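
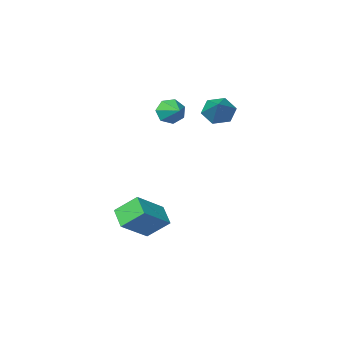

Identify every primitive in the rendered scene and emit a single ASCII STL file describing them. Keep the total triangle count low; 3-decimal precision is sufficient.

solid 
facet normal -0.794 -0.162 -0.587
outer loop
vertex 0.271 -1.881 -4.68
vertex -0.626 -1.14 -3.671
vertex 0.496 -0.778 -5.289
endloop
endfacet
facet normal 0.583 -0.481 -0.655
outer loop
vertex 2.146 -0.44 -4.069
vertex 0.271 -1.881 -4.68
vertex 0.496 -0.778 -5.289
endloop
endfacet
facet normal -0.793 -0.163 -0.587
outer loop
vertex 0.496 -0.778 -5.289
vertex -0.626 -1.14 -3.671
vertex -0.401 -0.037 -4.281
endloop
endfacet
facet normal 0.176 0.861 -0.477
outer loop
vertex -0.401 -0.037 -4.281
vertex 2.146 -0.44 -4.069
vertex 0.496 -0.778 -5.289
endloop
endfacet
facet normal -0.176 -0.861 0.476
outer loop
vertex 0.271 -1.881 -4.68
vertex 1.024 -0.802 -2.451
vertex -0.626 -1.14 -3.671
endloop
endfacet
facet normal 0.583 -0.481 -0.655
outer loop
vertex 1.921 -1.543 -3.459
vertex 0.271 -1.881 -4.68
vertex 2.146 -0.44 -4.069
endloop
endfacet
facet normal -0.176 -0.861 0.476
outer loop
vertex 1.921 -1.543 -3.459
vertex 1.024 -0.802 -2.451
vertex 0.271 -1.881 -4.68
endloop
endfacet
facet normal -0.583 0.481 0.655
outer loop
vertex -0.626 -1.14 -3.671
vertex 1.024 -0.802 -2.451
vertex -0.401 -0.037 -4.281
endloop
endfacet
facet normal 0.176 0.862 -0.476
outer loop
vertex 1.249 0.301 -3.06
vertex 2.146 -0.44 -4.069
vertex -0.401 -0.037 -4.281
endloop
endfacet
facet normal -0.583 0.481 0.655
outer loop
vertex -0.401 -0.037 -4.281
vertex 1.024 -0.802 -2.451
vertex 1.249 0.301 -3.06
endloop
endfacet
facet normal 0.794 0.162 0.586
outer loop
vertex 1.249 0.301 -3.06
vertex 1.921 -1.543 -3.459
vertex 2.146 -0.44 -4.069
endloop
endfacet
facet normal 0.793 0.162 0.587
outer loop
vertex 1.024 -0.802 -2.451
vertex 1.921 -1.543 -3.459
vertex 1.249 0.301 -3.06
endloop
endfacet
facet normal -0.444 -0.695 -0.565
outer loop
vertex -3.473 -2.311 1.851
vertex -4.278 -1.91 1.99
vertex -3.763 -1.663 1.282
endloop
endfacet
facet normal 0.945 0.184 -0.272
outer loop
vertex -3.473 -2.311 1.851
vertex -3.763 -1.663 1.282
vertex -3.462 -0.63 3.03
endloop
endfacet
facet normal -0.443 -0.696 -0.565
outer loop
vertex -3.763 -1.663 1.282
vertex -4.278 -1.91 1.99
vertex -4.568 -1.262 1.42
endloop
endfacet
facet normal 0.307 0.795 -0.523
outer loop
vertex -3.763 -1.663 1.282
vertex -4.568 -1.262 1.42
vertex -3.462 -0.63 3.03
endloop
endfacet
facet normal -0.444 -0.696 -0.565
outer loop
vertex -4.568 -1.262 1.42
vertex -4.278 -1.91 1.99
vertex -5.083 -1.509 2.129
endloop
endfacet
facet normal -0.464 0.885 -0.029
outer loop
vertex -4.568 -1.262 1.42
vertex -5.083 -1.509 2.129
vertex -3.462 -0.63 3.03
endloop
endfacet
facet normal -0.444 -0.695 -0.565
outer loop
vertex -5.083 -1.509 2.129
vertex -4.278 -1.91 1.99
vertex -4.793 -2.157 2.698
endloop
endfacet
facet normal -0.595 0.363 0.717
outer loop
vertex -5.083 -1.509 2.129
vertex -4.793 -2.157 2.698
vertex -3.462 -0.63 3.03
endloop
endfacet
facet normal -0.443 -0.696 -0.565
outer loop
vertex -4.793 -2.157 2.698
vertex -4.278 -1.91 1.99
vertex -3.988 -2.558 2.56
endloop
endfacet
facet normal 0.043 -0.248 0.968
outer loop
vertex -4.793 -2.157 2.698
vertex -3.988 -2.558 2.56
vertex -3.462 -0.63 3.03
endloop
endfacet
facet normal -0.444 -0.696 -0.565
outer loop
vertex -3.988 -2.558 2.56
vertex -4.278 -1.91 1.99
vertex -3.473 -2.311 1.851
endloop
endfacet
facet normal 0.814 -0.337 0.473
outer loop
vertex -3.988 -2.558 2.56
vertex -3.473 -2.311 1.851
vertex -3.462 -0.63 3.03
endloop
endfacet
facet normal -0.136 -0.921 -0.364
outer loop
vertex -1.597 -2.961 2.839
vertex -1.921 -2.647 2.166
vertex -1.145 -2.822 2.319
endloop
endfacet
facet normal 0.727 0.147 0.671
outer loop
vertex -1.597 -2.961 2.839
vertex -1.145 -2.822 2.319
vertex -1.739 -1.413 2.654
endloop
endfacet
facet normal -0.136 -0.922 -0.364
outer loop
vertex -1.145 -2.822 2.319
vertex -1.921 -2.647 2.166
vertex -1.277 -2.552 1.684
endloop
endfacet
facet normal 0.919 0.393 -0.024
outer loop
vertex -1.145 -2.822 2.319
vertex -1.277 -2.552 1.684
vertex -1.739 -1.413 2.654
endloop
endfacet
facet normal -0.137 -0.921 -0.364
outer loop
vertex -1.277 -2.552 1.684
vertex -1.921 -2.647 2.166
vertex -1.894 -2.353 1.412
endloop
endfacet
facet normal 0.469 0.675 -0.570
outer loop
vertex -1.277 -2.552 1.684
vertex -1.894 -2.353 1.412
vertex -1.739 -1.413 2.654
endloop
endfacet
facet normal -0.135 -0.921 -0.364
outer loop
vertex -1.894 -2.353 1.412
vertex -1.921 -2.647 2.166
vertex -2.531 -2.376 1.707
endloop
endfacet
facet normal -0.285 0.781 -0.555
outer loop
vertex -1.894 -2.353 1.412
vertex -2.531 -2.376 1.707
vertex -1.739 -1.413 2.654
endloop
endfacet
facet normal -0.136 -0.922 -0.364
outer loop
vertex -2.531 -2.376 1.707
vertex -1.921 -2.647 2.166
vertex -2.709 -2.603 2.348
endloop
endfacet
facet normal -0.776 0.631 0.008
outer loop
vertex -2.531 -2.376 1.707
vertex -2.709 -2.603 2.348
vertex -1.739 -1.413 2.654
endloop
endfacet
facet normal -0.136 -0.921 -0.365
outer loop
vertex -2.709 -2.603 2.348
vertex -1.921 -2.647 2.166
vertex -2.293 -2.864 2.852
endloop
endfacet
facet normal -0.633 0.337 0.697
outer loop
vertex -2.709 -2.603 2.348
vertex -2.293 -2.864 2.852
vertex -1.739 -1.413 2.654
endloop
endfacet
facet normal -0.135 -0.921 -0.365
outer loop
vertex -2.293 -2.864 2.852
vertex -1.921 -2.647 2.166
vertex -1.597 -2.961 2.839
endloop
endfacet
facet normal 0.036 0.122 0.992
outer loop
vertex -2.293 -2.864 2.852
vertex -1.597 -2.961 2.839
vertex -1.739 -1.413 2.654
endloop
endfacet

endsolid


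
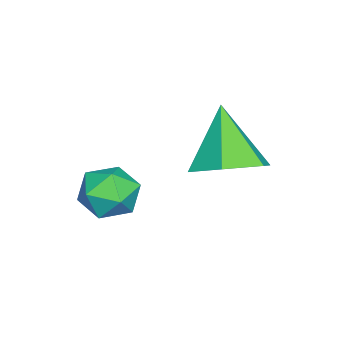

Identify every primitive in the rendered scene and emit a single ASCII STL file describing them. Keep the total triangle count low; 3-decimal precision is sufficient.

solid 
facet normal 0.518 0.275 -0.810
outer loop
vertex -2.286 1.938 -2.889
vertex -3.158 1.871 -3.47
vertex -2.907 2.777 -3.002
endloop
endfacet
facet normal 0.334 0.364 0.870
outer loop
vertex -2.286 1.938 -2.889
vertex -2.907 2.777 -3.002
vertex -4.142 1.349 -1.93
endloop
endfacet
facet normal 0.518 0.275 -0.810
outer loop
vertex -2.907 2.777 -3.002
vertex -3.158 1.871 -3.47
vertex -3.779 2.71 -3.583
endloop
endfacet
facet normal -0.407 0.747 0.525
outer loop
vertex -2.907 2.777 -3.002
vertex -3.779 2.71 -3.583
vertex -4.142 1.349 -1.93
endloop
endfacet
facet normal 0.518 0.274 -0.810
outer loop
vertex -3.779 2.71 -3.583
vertex -3.158 1.871 -3.47
vertex -4.03 1.803 -4.05
endloop
endfacet
facet normal -0.964 0.264 0.006
outer loop
vertex -3.779 2.71 -3.583
vertex -4.03 1.803 -4.05
vertex -4.142 1.349 -1.93
endloop
endfacet
facet normal 0.518 0.274 -0.810
outer loop
vertex -4.03 1.803 -4.05
vertex -3.158 1.871 -3.47
vertex -3.409 0.965 -3.937
endloop
endfacet
facet normal -0.781 -0.601 -0.170
outer loop
vertex -4.03 1.803 -4.05
vertex -3.409 0.965 -3.937
vertex -4.142 1.349 -1.93
endloop
endfacet
facet normal 0.518 0.274 -0.810
outer loop
vertex -3.409 0.965 -3.937
vertex -3.158 1.871 -3.47
vertex -2.536 1.032 -3.356
endloop
endfacet
facet normal -0.040 -0.984 0.174
outer loop
vertex -3.409 0.965 -3.937
vertex -2.536 1.032 -3.356
vertex -4.142 1.349 -1.93
endloop
endfacet
facet normal 0.519 0.274 -0.810
outer loop
vertex -2.536 1.032 -3.356
vertex -3.158 1.871 -3.47
vertex -2.286 1.938 -2.889
endloop
endfacet
facet normal 0.517 -0.501 0.694
outer loop
vertex -2.536 1.032 -3.356
vertex -2.286 1.938 -2.889
vertex -4.142 1.349 -1.93
endloop
endfacet
facet normal 0.250 0.968 -0.020
outer loop
vertex -1.06 0.162 -3.949
vertex -1.374 0.259 -3.186
vertex -0.575 0.051 -3.284
endloop
endfacet
facet normal 0.701 0.580 -0.414
outer loop
vertex -1.06 0.162 -3.949
vertex -0.575 0.051 -3.284
vertex -0.523 -0.471 -3.927
endloop
endfacet
facet normal 0.322 0.242 -0.915
outer loop
vertex -1.06 0.162 -3.949
vertex -0.523 -0.471 -3.927
vertex -1.289 -0.586 -4.227
endloop
endfacet
facet normal -0.363 0.420 -0.832
outer loop
vertex -1.06 0.162 -3.949
vertex -1.289 -0.586 -4.227
vertex -1.815 -0.134 -3.769
endloop
endfacet
facet normal -0.407 0.870 -0.278
outer loop
vertex -1.06 0.162 -3.949
vertex -1.815 -0.134 -3.769
vertex -1.374 0.259 -3.186
endloop
endfacet
facet normal 0.996 0.087 0.010
outer loop
vertex -0.523 -0.471 -3.927
vertex -0.575 0.051 -3.284
vertex -0.505 -0.766 -3.151
endloop
endfacet
facet normal 0.265 0.715 0.647
outer loop
vertex -0.575 0.051 -3.284
vertex -1.374 0.259 -3.186
vertex -1.031 -0.314 -2.693
endloop
endfacet
facet normal -0.799 0.556 0.230
outer loop
vertex -1.374 0.259 -3.186
vertex -1.815 -0.134 -3.769
vertex -1.797 -0.429 -2.993
endloop
endfacet
facet normal -0.726 -0.171 -0.666
outer loop
vertex -1.815 -0.134 -3.769
vertex -1.289 -0.586 -4.227
vertex -1.745 -0.951 -3.636
endloop
endfacet
facet normal 0.383 -0.460 -0.801
outer loop
vertex -1.289 -0.586 -4.227
vertex -0.523 -0.471 -3.927
vertex -0.946 -1.159 -3.734
endloop
endfacet
facet normal 0.363 -0.420 0.832
outer loop
vertex -1.26 -1.062 -2.971
vertex -0.505 -0.766 -3.151
vertex -1.031 -0.314 -2.693
endloop
endfacet
facet normal -0.322 -0.242 0.915
outer loop
vertex -1.26 -1.062 -2.971
vertex -1.031 -0.314 -2.693
vertex -1.797 -0.429 -2.993
endloop
endfacet
facet normal -0.701 -0.580 0.414
outer loop
vertex -1.26 -1.062 -2.971
vertex -1.797 -0.429 -2.993
vertex -1.745 -0.951 -3.636
endloop
endfacet
facet normal -0.250 -0.968 0.020
outer loop
vertex -1.26 -1.062 -2.971
vertex -1.745 -0.951 -3.636
vertex -0.946 -1.159 -3.734
endloop
endfacet
facet normal 0.407 -0.870 0.278
outer loop
vertex -1.26 -1.062 -2.971
vertex -0.946 -1.159 -3.734
vertex -0.505 -0.766 -3.151
endloop
endfacet
facet normal 0.726 0.171 0.666
outer loop
vertex -1.031 -0.314 -2.693
vertex -0.505 -0.766 -3.151
vertex -0.575 0.051 -3.284
endloop
endfacet
facet normal -0.383 0.460 0.801
outer loop
vertex -1.797 -0.429 -2.993
vertex -1.031 -0.314 -2.693
vertex -1.374 0.259 -3.186
endloop
endfacet
facet normal -0.996 -0.087 -0.010
outer loop
vertex -1.745 -0.951 -3.636
vertex -1.797 -0.429 -2.993
vertex -1.815 -0.134 -3.769
endloop
endfacet
facet normal -0.265 -0.715 -0.647
outer loop
vertex -0.946 -1.159 -3.734
vertex -1.745 -0.951 -3.636
vertex -1.289 -0.586 -4.227
endloop
endfacet
facet normal 0.799 -0.556 -0.230
outer loop
vertex -0.505 -0.766 -3.151
vertex -0.946 -1.159 -3.734
vertex -0.523 -0.471 -3.927
endloop
endfacet

endsolid


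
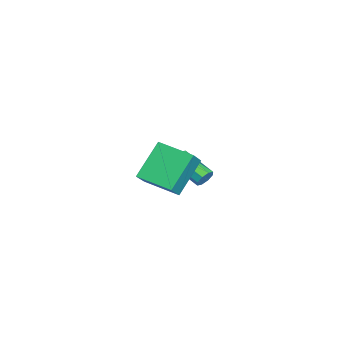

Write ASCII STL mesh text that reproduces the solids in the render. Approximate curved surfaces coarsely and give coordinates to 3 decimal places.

solid 
facet normal -0.681 0.239 -0.692
outer loop
vertex 0.903 -3.954 1.771
vertex 1.73 -2.452 1.476
vertex 2.038 -4.861 0.339
endloop
endfacet
facet normal -0.476 -0.863 0.169
outer loop
vertex 2.91 -5.168 1.224
vertex 0.903 -3.954 1.771
vertex 2.038 -4.861 0.339
endloop
endfacet
facet normal -0.681 0.239 -0.692
outer loop
vertex 2.038 -4.861 0.339
vertex 1.73 -2.452 1.476
vertex 2.865 -3.359 0.044
endloop
endfacet
facet normal 0.556 -0.444 -0.702
outer loop
vertex 2.865 -3.359 0.044
vertex 2.91 -5.168 1.224
vertex 2.038 -4.861 0.339
endloop
endfacet
facet normal -0.556 0.444 0.702
outer loop
vertex 0.903 -3.954 1.771
vertex 2.602 -2.759 2.361
vertex 1.73 -2.452 1.476
endloop
endfacet
facet normal -0.476 -0.863 0.169
outer loop
vertex 1.775 -4.261 2.656
vertex 0.903 -3.954 1.771
vertex 2.91 -5.168 1.224
endloop
endfacet
facet normal -0.556 0.444 0.702
outer loop
vertex 1.775 -4.261 2.656
vertex 2.602 -2.759 2.361
vertex 0.903 -3.954 1.771
endloop
endfacet
facet normal 0.476 0.863 -0.169
outer loop
vertex 1.73 -2.452 1.476
vertex 2.602 -2.759 2.361
vertex 2.865 -3.359 0.044
endloop
endfacet
facet normal 0.556 -0.444 -0.702
outer loop
vertex 3.737 -3.666 0.929
vertex 2.91 -5.168 1.224
vertex 2.865 -3.359 0.044
endloop
endfacet
facet normal 0.476 0.863 -0.169
outer loop
vertex 2.865 -3.359 0.044
vertex 2.602 -2.759 2.361
vertex 3.737 -3.666 0.929
endloop
endfacet
facet normal 0.681 -0.239 0.692
outer loop
vertex 3.737 -3.666 0.929
vertex 1.775 -4.261 2.656
vertex 2.91 -5.168 1.224
endloop
endfacet
facet normal 0.681 -0.239 0.692
outer loop
vertex 2.602 -2.759 2.361
vertex 1.775 -4.261 2.656
vertex 3.737 -3.666 0.929
endloop
endfacet
facet normal 0.607 0.694 -0.388
outer loop
vertex -1.713 -2.392 -1.839
vertex -2.081 -2.262 -2.182
vertex -1.953 -2.106 -1.703
endloop
endfacet
facet normal 0.517 0.027 0.855
outer loop
vertex -1.713 -2.392 -1.839
vertex -1.953 -2.106 -1.703
vertex -2.81 -3.648 -1.135
endloop
endfacet
facet normal 0.517 0.027 0.855
outer loop
vertex -2.81 -3.648 -1.135
vertex -1.953 -2.106 -1.703
vertex -3.05 -3.361 -0.999
endloop
endfacet
facet normal -0.607 -0.692 0.390
outer loop
vertex -2.81 -3.648 -1.135
vertex -3.05 -3.361 -0.999
vertex -3.179 -3.518 -1.478
endloop
endfacet
facet normal 0.606 0.695 -0.388
outer loop
vertex -1.953 -2.106 -1.703
vertex -2.081 -2.262 -2.182
vertex -2.269 -1.911 -1.847
endloop
endfacet
facet normal -0.060 0.528 0.847
outer loop
vertex -1.953 -2.106 -1.703
vertex -2.269 -1.911 -1.847
vertex -3.05 -3.361 -0.999
endloop
endfacet
facet normal -0.060 0.528 0.847
outer loop
vertex -3.05 -3.361 -0.999
vertex -2.269 -1.911 -1.847
vertex -3.366 -3.166 -1.143
endloop
endfacet
facet normal -0.606 -0.693 0.390
outer loop
vertex -3.05 -3.361 -0.999
vertex -3.366 -3.166 -1.143
vertex -3.179 -3.518 -1.478
endloop
endfacet
facet normal 0.607 0.694 -0.387
outer loop
vertex -2.269 -1.911 -1.847
vertex -2.081 -2.262 -2.182
vertex -2.474 -1.922 -2.188
endloop
endfacet
facet normal -0.605 0.720 0.340
outer loop
vertex -2.269 -1.911 -1.847
vertex -2.474 -1.922 -2.188
vertex -3.366 -3.166 -1.143
endloop
endfacet
facet normal -0.604 0.720 0.342
outer loop
vertex -3.366 -3.166 -1.143
vertex -2.474 -1.922 -2.188
vertex -3.572 -3.177 -1.484
endloop
endfacet
facet normal -0.607 -0.693 0.389
outer loop
vertex -3.366 -3.166 -1.143
vertex -3.572 -3.177 -1.484
vertex -3.179 -3.518 -1.478
endloop
endfacet
facet normal 0.606 0.694 -0.389
outer loop
vertex -2.474 -1.922 -2.188
vertex -2.081 -2.262 -2.182
vertex -2.45 -2.132 -2.525
endloop
endfacet
facet normal -0.793 0.490 -0.362
outer loop
vertex -2.474 -1.922 -2.188
vertex -2.45 -2.132 -2.525
vertex -3.572 -3.177 -1.484
endloop
endfacet
facet normal -0.793 0.488 -0.365
outer loop
vertex -3.572 -3.177 -1.484
vertex -2.45 -2.132 -2.525
vertex -3.547 -3.388 -1.821
endloop
endfacet
facet normal -0.607 -0.693 0.389
outer loop
vertex -3.572 -3.177 -1.484
vertex -3.547 -3.388 -1.821
vertex -3.179 -3.518 -1.478
endloop
endfacet
facet normal 0.607 0.692 -0.390
outer loop
vertex -2.45 -2.132 -2.525
vertex -2.081 -2.262 -2.182
vertex -2.21 -2.419 -2.661
endloop
endfacet
facet normal -0.517 -0.027 -0.855
outer loop
vertex -2.45 -2.132 -2.525
vertex -2.21 -2.419 -2.661
vertex -3.547 -3.388 -1.821
endloop
endfacet
facet normal -0.517 -0.027 -0.855
outer loop
vertex -3.547 -3.388 -1.821
vertex -2.21 -2.419 -2.661
vertex -3.307 -3.674 -1.957
endloop
endfacet
facet normal -0.607 -0.694 0.388
outer loop
vertex -3.547 -3.388 -1.821
vertex -3.307 -3.674 -1.957
vertex -3.179 -3.518 -1.478
endloop
endfacet
facet normal 0.606 0.693 -0.390
outer loop
vertex -2.21 -2.419 -2.661
vertex -2.081 -2.262 -2.182
vertex -1.894 -2.614 -2.517
endloop
endfacet
facet normal 0.060 -0.528 -0.847
outer loop
vertex -2.21 -2.419 -2.661
vertex -1.894 -2.614 -2.517
vertex -3.307 -3.674 -1.957
endloop
endfacet
facet normal 0.060 -0.528 -0.847
outer loop
vertex -3.307 -3.674 -1.957
vertex -1.894 -2.614 -2.517
vertex -2.991 -3.869 -1.813
endloop
endfacet
facet normal -0.606 -0.695 0.388
outer loop
vertex -3.307 -3.674 -1.957
vertex -2.991 -3.869 -1.813
vertex -3.179 -3.518 -1.478
endloop
endfacet
facet normal 0.607 0.693 -0.389
outer loop
vertex -1.894 -2.614 -2.517
vertex -2.081 -2.262 -2.182
vertex -1.688 -2.603 -2.176
endloop
endfacet
facet normal 0.604 -0.720 -0.342
outer loop
vertex -1.894 -2.614 -2.517
vertex -1.688 -2.603 -2.176
vertex -2.991 -3.869 -1.813
endloop
endfacet
facet normal 0.605 -0.720 -0.340
outer loop
vertex -2.991 -3.869 -1.813
vertex -1.688 -2.603 -2.176
vertex -2.786 -3.858 -1.472
endloop
endfacet
facet normal -0.607 -0.694 0.387
outer loop
vertex -2.991 -3.869 -1.813
vertex -2.786 -3.858 -1.472
vertex -3.179 -3.518 -1.478
endloop
endfacet
facet normal 0.607 0.693 -0.389
outer loop
vertex -1.688 -2.603 -2.176
vertex -2.081 -2.262 -2.182
vertex -1.713 -2.392 -1.839
endloop
endfacet
facet normal 0.793 -0.489 0.365
outer loop
vertex -1.688 -2.603 -2.176
vertex -1.713 -2.392 -1.839
vertex -2.786 -3.858 -1.472
endloop
endfacet
facet normal 0.793 -0.490 0.362
outer loop
vertex -2.786 -3.858 -1.472
vertex -1.713 -2.392 -1.839
vertex -2.81 -3.648 -1.135
endloop
endfacet
facet normal -0.606 -0.694 0.389
outer loop
vertex -2.786 -3.858 -1.472
vertex -2.81 -3.648 -1.135
vertex -3.179 -3.518 -1.478
endloop
endfacet

endsolid


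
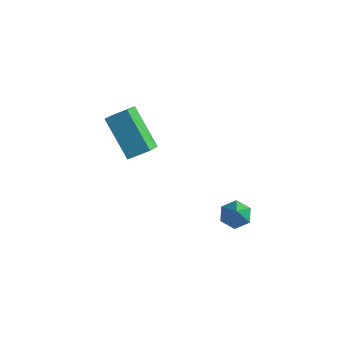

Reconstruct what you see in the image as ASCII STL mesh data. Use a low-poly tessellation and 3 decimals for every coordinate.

solid 
facet normal -0.403 0.480 -0.779
outer loop
vertex 2.275 -1.705 -1.034
vertex 2.027 -1.355 -0.69
vertex 2.53 -1.243 -0.881
endloop
endfacet
facet normal 0.879 -0.399 -0.261
outer loop
vertex 2.275 -1.705 -1.034
vertex 2.53 -1.243 -0.881
vertex 2.553 -1.985 0.33
endloop
endfacet
facet normal -0.403 0.480 -0.779
outer loop
vertex 2.53 -1.243 -0.881
vertex 2.027 -1.355 -0.69
vertex 2.282 -0.893 -0.537
endloop
endfacet
facet normal 0.886 0.402 0.230
outer loop
vertex 2.53 -1.243 -0.881
vertex 2.282 -0.893 -0.537
vertex 2.553 -1.985 0.33
endloop
endfacet
facet normal -0.402 0.480 -0.780
outer loop
vertex 2.282 -0.893 -0.537
vertex 2.027 -1.355 -0.69
vertex 1.778 -1.005 -0.346
endloop
endfacet
facet normal 0.145 0.637 0.757
outer loop
vertex 2.282 -0.893 -0.537
vertex 1.778 -1.005 -0.346
vertex 2.553 -1.985 0.33
endloop
endfacet
facet normal -0.401 0.481 -0.780
outer loop
vertex 1.778 -1.005 -0.346
vertex 2.027 -1.355 -0.69
vertex 1.523 -1.467 -0.5
endloop
endfacet
facet normal -0.605 0.069 0.794
outer loop
vertex 1.778 -1.005 -0.346
vertex 1.523 -1.467 -0.5
vertex 2.553 -1.985 0.33
endloop
endfacet
facet normal -0.401 0.482 -0.779
outer loop
vertex 1.523 -1.467 -0.5
vertex 2.027 -1.355 -0.69
vertex 1.771 -1.817 -0.844
endloop
endfacet
facet normal -0.612 -0.731 0.303
outer loop
vertex 1.523 -1.467 -0.5
vertex 1.771 -1.817 -0.844
vertex 2.553 -1.985 0.33
endloop
endfacet
facet normal -0.401 0.482 -0.779
outer loop
vertex 1.771 -1.817 -0.844
vertex 2.027 -1.355 -0.69
vertex 2.275 -1.705 -1.034
endloop
endfacet
facet normal 0.130 -0.966 -0.225
outer loop
vertex 1.771 -1.817 -0.844
vertex 2.275 -1.705 -1.034
vertex 2.553 -1.985 0.33
endloop
endfacet
facet normal -0.703 0.164 0.693
outer loop
vertex -0.958 -3.226 4.359
vertex -1.219 -2.56 3.937
vertex -1.488 -3.703 3.934
endloop
endfacet
facet normal 0.314 -0.802 0.508
outer loop
vertex -0.301 -3.98 2.763
vertex -0.958 -3.226 4.359
vertex -1.488 -3.703 3.934
endloop
endfacet
facet normal -0.703 0.164 0.693
outer loop
vertex -1.488 -3.703 3.934
vertex -1.219 -2.56 3.937
vertex -1.749 -3.037 3.512
endloop
endfacet
facet normal -0.639 -0.575 -0.512
outer loop
vertex -1.749 -3.037 3.512
vertex -0.301 -3.98 2.763
vertex -1.488 -3.703 3.934
endloop
endfacet
facet normal 0.639 0.575 0.512
outer loop
vertex -0.958 -3.226 4.359
vertex -0.032 -2.837 2.766
vertex -1.219 -2.56 3.937
endloop
endfacet
facet normal 0.314 -0.802 0.508
outer loop
vertex 0.229 -3.503 3.188
vertex -0.958 -3.226 4.359
vertex -0.301 -3.98 2.763
endloop
endfacet
facet normal 0.639 0.575 0.512
outer loop
vertex 0.229 -3.503 3.188
vertex -0.032 -2.837 2.766
vertex -0.958 -3.226 4.359
endloop
endfacet
facet normal -0.314 0.802 -0.508
outer loop
vertex -1.219 -2.56 3.937
vertex -0.032 -2.837 2.766
vertex -1.749 -3.037 3.512
endloop
endfacet
facet normal -0.639 -0.575 -0.512
outer loop
vertex -0.562 -3.314 2.341
vertex -0.301 -3.98 2.763
vertex -1.749 -3.037 3.512
endloop
endfacet
facet normal -0.314 0.802 -0.508
outer loop
vertex -1.749 -3.037 3.512
vertex -0.032 -2.837 2.766
vertex -0.562 -3.314 2.341
endloop
endfacet
facet normal 0.703 -0.164 -0.693
outer loop
vertex -0.562 -3.314 2.341
vertex 0.229 -3.503 3.188
vertex -0.301 -3.98 2.763
endloop
endfacet
facet normal 0.703 -0.164 -0.693
outer loop
vertex -0.032 -2.837 2.766
vertex 0.229 -3.503 3.188
vertex -0.562 -3.314 2.341
endloop
endfacet

endsolid


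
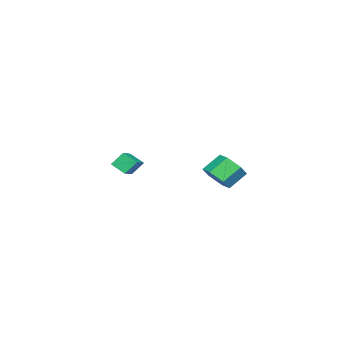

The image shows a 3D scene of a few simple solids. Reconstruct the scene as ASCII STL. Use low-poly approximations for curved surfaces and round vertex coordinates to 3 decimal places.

solid 
facet normal 0.608 -0.465 -0.643
outer loop
vertex 3.152 3.069 -1.83
vertex 2.553 2.417 -1.925
vertex 2.528 3.127 -2.462
endloop
endfacet
facet normal 0.372 0.883 -0.286
outer loop
vertex 3.152 3.069 -1.83
vertex 2.528 3.127 -2.462
vertex 2.385 3.655 -1.02
endloop
endfacet
facet normal 0.371 0.883 -0.287
outer loop
vertex 2.385 3.655 -1.02
vertex 2.528 3.127 -2.462
vertex 1.761 3.712 -1.651
endloop
endfacet
facet normal -0.608 0.464 0.644
outer loop
vertex 2.385 3.655 -1.02
vertex 1.761 3.712 -1.651
vertex 1.787 3.003 -1.115
endloop
endfacet
facet normal 0.608 -0.465 -0.643
outer loop
vertex 2.528 3.127 -2.462
vertex 2.553 2.417 -1.925
vertex 1.929 2.475 -2.557
endloop
endfacet
facet normal -0.422 0.498 -0.758
outer loop
vertex 2.528 3.127 -2.462
vertex 1.929 2.475 -2.557
vertex 1.761 3.712 -1.651
endloop
endfacet
facet normal -0.422 0.498 -0.758
outer loop
vertex 1.761 3.712 -1.651
vertex 1.929 2.475 -2.557
vertex 1.163 3.06 -1.746
endloop
endfacet
facet normal -0.608 0.464 0.644
outer loop
vertex 1.761 3.712 -1.651
vertex 1.163 3.06 -1.746
vertex 1.787 3.003 -1.115
endloop
endfacet
facet normal 0.609 -0.464 -0.643
outer loop
vertex 1.929 2.475 -2.557
vertex 2.553 2.417 -1.925
vertex 1.955 1.765 -2.02
endloop
endfacet
facet normal -0.793 -0.385 -0.471
outer loop
vertex 1.929 2.475 -2.557
vertex 1.955 1.765 -2.02
vertex 1.163 3.06 -1.746
endloop
endfacet
facet normal -0.793 -0.385 -0.472
outer loop
vertex 1.163 3.06 -1.746
vertex 1.955 1.765 -2.02
vertex 1.188 2.351 -1.21
endloop
endfacet
facet normal -0.608 0.465 0.643
outer loop
vertex 1.163 3.06 -1.746
vertex 1.188 2.351 -1.21
vertex 1.787 3.003 -1.115
endloop
endfacet
facet normal 0.608 -0.464 -0.644
outer loop
vertex 1.955 1.765 -2.02
vertex 2.553 2.417 -1.925
vertex 2.579 1.708 -1.389
endloop
endfacet
facet normal -0.371 -0.883 0.287
outer loop
vertex 1.955 1.765 -2.02
vertex 2.579 1.708 -1.389
vertex 1.188 2.351 -1.21
endloop
endfacet
facet normal -0.372 -0.883 0.286
outer loop
vertex 1.188 2.351 -1.21
vertex 2.579 1.708 -1.389
vertex 1.812 2.293 -0.578
endloop
endfacet
facet normal -0.608 0.465 0.643
outer loop
vertex 1.188 2.351 -1.21
vertex 1.812 2.293 -0.578
vertex 1.787 3.003 -1.115
endloop
endfacet
facet normal 0.608 -0.464 -0.644
outer loop
vertex 2.579 1.708 -1.389
vertex 2.553 2.417 -1.925
vertex 3.177 2.36 -1.294
endloop
endfacet
facet normal 0.422 -0.497 0.758
outer loop
vertex 2.579 1.708 -1.389
vertex 3.177 2.36 -1.294
vertex 1.812 2.293 -0.578
endloop
endfacet
facet normal 0.422 -0.498 0.758
outer loop
vertex 1.812 2.293 -0.578
vertex 3.177 2.36 -1.294
vertex 2.411 2.945 -0.483
endloop
endfacet
facet normal -0.608 0.465 0.643
outer loop
vertex 1.812 2.293 -0.578
vertex 2.411 2.945 -0.483
vertex 1.787 3.003 -1.115
endloop
endfacet
facet normal 0.608 -0.465 -0.643
outer loop
vertex 3.177 2.36 -1.294
vertex 2.553 2.417 -1.925
vertex 3.152 3.069 -1.83
endloop
endfacet
facet normal 0.793 0.385 0.472
outer loop
vertex 3.177 2.36 -1.294
vertex 3.152 3.069 -1.83
vertex 2.411 2.945 -0.483
endloop
endfacet
facet normal 0.793 0.386 0.472
outer loop
vertex 2.411 2.945 -0.483
vertex 3.152 3.069 -1.83
vertex 2.385 3.655 -1.02
endloop
endfacet
facet normal -0.609 0.464 0.643
outer loop
vertex 2.411 2.945 -0.483
vertex 2.385 3.655 -1.02
vertex 1.787 3.003 -1.115
endloop
endfacet
facet normal -0.908 -0.221 -0.356
outer loop
vertex -1.001 -4.732 -3.221
vertex -1.416 -4.227 -2.478
vertex -0.986 -3.934 -3.755
endloop
endfacet
facet normal 0.419 -0.510 -0.751
outer loop
vertex 0.576 -3.553 -3.142
vertex -1.001 -4.732 -3.221
vertex -0.986 -3.934 -3.755
endloop
endfacet
facet normal -0.908 -0.221 -0.356
outer loop
vertex -0.986 -3.934 -3.755
vertex -1.416 -4.227 -2.478
vertex -1.401 -3.429 -3.011
endloop
endfacet
facet normal 0.015 0.831 -0.556
outer loop
vertex -1.401 -3.429 -3.011
vertex 0.576 -3.553 -3.142
vertex -0.986 -3.934 -3.755
endloop
endfacet
facet normal -0.016 -0.831 0.556
outer loop
vertex -1.001 -4.732 -3.221
vertex 0.146 -3.846 -1.865
vertex -1.416 -4.227 -2.478
endloop
endfacet
facet normal 0.419 -0.510 -0.751
outer loop
vertex 0.561 -4.351 -2.609
vertex -1.001 -4.732 -3.221
vertex 0.576 -3.553 -3.142
endloop
endfacet
facet normal -0.015 -0.831 0.556
outer loop
vertex 0.561 -4.351 -2.609
vertex 0.146 -3.846 -1.865
vertex -1.001 -4.732 -3.221
endloop
endfacet
facet normal -0.419 0.510 0.751
outer loop
vertex -1.416 -4.227 -2.478
vertex 0.146 -3.846 -1.865
vertex -1.401 -3.429 -3.011
endloop
endfacet
facet normal 0.015 0.831 -0.556
outer loop
vertex 0.161 -3.048 -2.399
vertex 0.576 -3.553 -3.142
vertex -1.401 -3.429 -3.011
endloop
endfacet
facet normal -0.419 0.510 0.751
outer loop
vertex -1.401 -3.429 -3.011
vertex 0.146 -3.846 -1.865
vertex 0.161 -3.048 -2.399
endloop
endfacet
facet normal 0.908 0.221 0.357
outer loop
vertex 0.161 -3.048 -2.399
vertex 0.561 -4.351 -2.609
vertex 0.576 -3.553 -3.142
endloop
endfacet
facet normal 0.908 0.221 0.356
outer loop
vertex 0.146 -3.846 -1.865
vertex 0.561 -4.351 -2.609
vertex 0.161 -3.048 -2.399
endloop
endfacet

endsolid


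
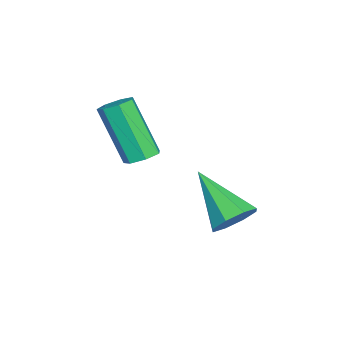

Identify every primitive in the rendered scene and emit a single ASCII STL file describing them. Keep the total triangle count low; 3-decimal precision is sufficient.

solid 
facet normal 0.245 0.428 -0.870
outer loop
vertex -2.593 -2.336 -2.406
vertex -3.121 -2.099 -2.438
vertex -2.641 -1.882 -2.196
endloop
endfacet
facet normal 0.965 -0.019 0.263
outer loop
vertex -2.593 -2.336 -2.406
vertex -2.641 -1.882 -2.196
vertex -3.111 -3.239 -0.57
endloop
endfacet
facet normal 0.965 -0.021 0.261
outer loop
vertex -3.111 -3.239 -0.57
vertex -2.641 -1.882 -2.196
vertex -3.158 -2.784 -0.36
endloop
endfacet
facet normal -0.245 -0.427 0.870
outer loop
vertex -3.111 -3.239 -0.57
vertex -3.158 -2.784 -0.36
vertex -3.639 -3.001 -0.602
endloop
endfacet
facet normal 0.245 0.428 -0.870
outer loop
vertex -2.641 -1.882 -2.196
vertex -3.121 -2.099 -2.438
vertex -3.051 -1.59 -2.168
endloop
endfacet
facet normal 0.528 0.694 0.490
outer loop
vertex -2.641 -1.882 -2.196
vertex -3.051 -1.59 -2.168
vertex -3.158 -2.784 -0.36
endloop
endfacet
facet normal 0.527 0.695 0.490
outer loop
vertex -3.158 -2.784 -0.36
vertex -3.051 -1.59 -2.168
vertex -3.568 -2.493 -0.332
endloop
endfacet
facet normal -0.245 -0.428 0.870
outer loop
vertex -3.158 -2.784 -0.36
vertex -3.568 -2.493 -0.332
vertex -3.639 -3.001 -0.602
endloop
endfacet
facet normal 0.244 0.428 -0.870
outer loop
vertex -3.051 -1.59 -2.168
vertex -3.121 -2.099 -2.438
vertex -3.513 -1.682 -2.343
endloop
endfacet
facet normal -0.308 0.885 0.349
outer loop
vertex -3.051 -1.59 -2.168
vertex -3.513 -1.682 -2.343
vertex -3.568 -2.493 -0.332
endloop
endfacet
facet normal -0.308 0.885 0.349
outer loop
vertex -3.568 -2.493 -0.332
vertex -3.513 -1.682 -2.343
vertex -4.031 -2.585 -0.508
endloop
endfacet
facet normal -0.246 -0.428 0.870
outer loop
vertex -3.568 -2.493 -0.332
vertex -4.031 -2.585 -0.508
vertex -3.639 -3.001 -0.602
endloop
endfacet
facet normal 0.245 0.429 -0.870
outer loop
vertex -3.513 -1.682 -2.343
vertex -3.121 -2.099 -2.438
vertex -3.681 -2.087 -2.59
endloop
endfacet
facet normal -0.910 0.411 -0.055
outer loop
vertex -3.513 -1.682 -2.343
vertex -3.681 -2.087 -2.59
vertex -4.031 -2.585 -0.508
endloop
endfacet
facet normal -0.911 0.409 -0.055
outer loop
vertex -4.031 -2.585 -0.508
vertex -3.681 -2.087 -2.59
vertex -4.198 -2.99 -0.754
endloop
endfacet
facet normal -0.245 -0.428 0.870
outer loop
vertex -4.031 -2.585 -0.508
vertex -4.198 -2.99 -0.754
vertex -3.639 -3.001 -0.602
endloop
endfacet
facet normal 0.245 0.428 -0.870
outer loop
vertex -3.681 -2.087 -2.59
vertex -3.121 -2.099 -2.438
vertex -3.427 -2.501 -2.722
endloop
endfacet
facet normal -0.828 -0.375 -0.417
outer loop
vertex -3.681 -2.087 -2.59
vertex -3.427 -2.501 -2.722
vertex -4.198 -2.99 -0.754
endloop
endfacet
facet normal -0.828 -0.375 -0.417
outer loop
vertex -4.198 -2.99 -0.754
vertex -3.427 -2.501 -2.722
vertex -3.944 -3.404 -0.886
endloop
endfacet
facet normal -0.245 -0.428 0.870
outer loop
vertex -4.198 -2.99 -0.754
vertex -3.944 -3.404 -0.886
vertex -3.639 -3.001 -0.602
endloop
endfacet
facet normal 0.245 0.428 -0.870
outer loop
vertex -3.427 -2.501 -2.722
vertex -3.121 -2.099 -2.438
vertex -2.943 -2.612 -2.64
endloop
endfacet
facet normal -0.122 -0.877 -0.466
outer loop
vertex -3.427 -2.501 -2.722
vertex -2.943 -2.612 -2.64
vertex -3.944 -3.404 -0.886
endloop
endfacet
facet normal -0.123 -0.876 -0.466
outer loop
vertex -3.944 -3.404 -0.886
vertex -2.943 -2.612 -2.64
vertex -3.46 -3.515 -0.805
endloop
endfacet
facet normal -0.244 -0.429 0.870
outer loop
vertex -3.944 -3.404 -0.886
vertex -3.46 -3.515 -0.805
vertex -3.639 -3.001 -0.602
endloop
endfacet
facet normal 0.245 0.428 -0.870
outer loop
vertex -2.943 -2.612 -2.64
vertex -3.121 -2.099 -2.438
vertex -2.593 -2.336 -2.406
endloop
endfacet
facet normal 0.676 -0.719 -0.163
outer loop
vertex -2.943 -2.612 -2.64
vertex -2.593 -2.336 -2.406
vertex -3.46 -3.515 -0.805
endloop
endfacet
facet normal 0.677 -0.718 -0.162
outer loop
vertex -3.46 -3.515 -0.805
vertex -2.593 -2.336 -2.406
vertex -3.111 -3.239 -0.57
endloop
endfacet
facet normal -0.246 -0.429 0.869
outer loop
vertex -3.46 -3.515 -0.805
vertex -3.111 -3.239 -0.57
vertex -3.639 -3.001 -0.602
endloop
endfacet
facet normal 0.499 0.624 -0.601
outer loop
vertex -2.347 1.02 -3.84
vertex -2.696 0.693 -4.469
vertex -2.865 1.294 -3.986
endloop
endfacet
facet normal -0.052 0.391 0.919
outer loop
vertex -2.347 1.02 -3.84
vertex -2.865 1.294 -3.986
vertex -3.724 -0.593 -3.231
endloop
endfacet
facet normal 0.499 0.624 -0.602
outer loop
vertex -2.865 1.294 -3.986
vertex -2.696 0.693 -4.469
vertex -3.285 1.216 -4.415
endloop
endfacet
facet normal -0.656 0.518 0.548
outer loop
vertex -2.865 1.294 -3.986
vertex -3.285 1.216 -4.415
vertex -3.724 -0.593 -3.231
endloop
endfacet
facet normal 0.499 0.624 -0.601
outer loop
vertex -3.285 1.216 -4.415
vertex -2.696 0.693 -4.469
vertex -3.359 0.832 -4.875
endloop
endfacet
facet normal -0.975 0.219 -0.026
outer loop
vertex -3.285 1.216 -4.415
vertex -3.359 0.832 -4.875
vertex -3.724 -0.593 -3.231
endloop
endfacet
facet normal 0.499 0.625 -0.601
outer loop
vertex -3.359 0.832 -4.875
vertex -2.696 0.693 -4.469
vertex -3.044 0.366 -5.098
endloop
endfacet
facet normal -0.820 -0.330 -0.468
outer loop
vertex -3.359 0.832 -4.875
vertex -3.044 0.366 -5.098
vertex -3.724 -0.593 -3.231
endloop
endfacet
facet normal 0.500 0.623 -0.601
outer loop
vertex -3.044 0.366 -5.098
vertex -2.696 0.693 -4.469
vertex -2.526 0.091 -4.952
endloop
endfacet
facet normal -0.283 -0.807 -0.518
outer loop
vertex -3.044 0.366 -5.098
vertex -2.526 0.091 -4.952
vertex -3.724 -0.593 -3.231
endloop
endfacet
facet normal 0.499 0.624 -0.602
outer loop
vertex -2.526 0.091 -4.952
vertex -2.696 0.693 -4.469
vertex -2.107 0.169 -4.524
endloop
endfacet
facet normal 0.324 -0.935 -0.146
outer loop
vertex -2.526 0.091 -4.952
vertex -2.107 0.169 -4.524
vertex -3.724 -0.593 -3.231
endloop
endfacet
facet normal 0.500 0.625 -0.600
outer loop
vertex -2.107 0.169 -4.524
vertex -2.696 0.693 -4.469
vertex -2.033 0.553 -4.063
endloop
endfacet
facet normal 0.642 -0.637 0.427
outer loop
vertex -2.107 0.169 -4.524
vertex -2.033 0.553 -4.063
vertex -3.724 -0.593 -3.231
endloop
endfacet
facet normal 0.500 0.623 -0.601
outer loop
vertex -2.033 0.553 -4.063
vertex -2.696 0.693 -4.469
vertex -2.347 1.02 -3.84
endloop
endfacet
facet normal 0.487 -0.088 0.869
outer loop
vertex -2.033 0.553 -4.063
vertex -2.347 1.02 -3.84
vertex -3.724 -0.593 -3.231
endloop
endfacet

endsolid


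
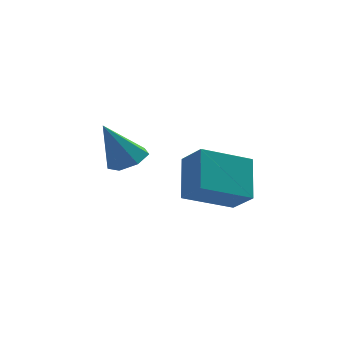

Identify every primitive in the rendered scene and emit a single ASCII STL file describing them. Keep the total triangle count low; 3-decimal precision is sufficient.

solid 
facet normal 0.439 0.166 -0.883
outer loop
vertex -1.613 2.672 2.48
vertex -2.376 2.878 2.139
vertex -1.803 3.393 2.521
endloop
endfacet
facet normal 0.646 0.128 0.752
outer loop
vertex -1.613 2.672 2.48
vertex -1.803 3.393 2.521
vertex -3.264 2.542 3.921
endloop
endfacet
facet normal 0.439 0.166 -0.883
outer loop
vertex -1.803 3.393 2.521
vertex -2.376 2.878 2.139
vertex -2.423 3.726 2.275
endloop
endfacet
facet normal 0.159 0.761 0.629
outer loop
vertex -1.803 3.393 2.521
vertex -2.423 3.726 2.275
vertex -3.264 2.542 3.921
endloop
endfacet
facet normal 0.440 0.166 -0.883
outer loop
vertex -2.423 3.726 2.275
vertex -2.376 2.878 2.139
vertex -3.008 3.42 1.926
endloop
endfacet
facet normal -0.568 0.778 0.270
outer loop
vertex -2.423 3.726 2.275
vertex -3.008 3.42 1.926
vertex -3.264 2.542 3.921
endloop
endfacet
facet normal 0.441 0.167 -0.882
outer loop
vertex -3.008 3.42 1.926
vertex -2.376 2.878 2.139
vertex -3.116 2.707 1.737
endloop
endfacet
facet normal -0.985 0.164 -0.054
outer loop
vertex -3.008 3.42 1.926
vertex -3.116 2.707 1.737
vertex -3.264 2.542 3.921
endloop
endfacet
facet normal 0.441 0.166 -0.882
outer loop
vertex -3.116 2.707 1.737
vertex -2.376 2.878 2.139
vertex -2.667 2.122 1.851
endloop
endfacet
facet normal -0.780 -0.618 -0.100
outer loop
vertex -3.116 2.707 1.737
vertex -2.667 2.122 1.851
vertex -3.264 2.542 3.921
endloop
endfacet
facet normal 0.440 0.167 -0.882
outer loop
vertex -2.667 2.122 1.851
vertex -2.376 2.878 2.139
vertex -1.998 2.106 2.182
endloop
endfacet
facet normal -0.107 -0.980 0.168
outer loop
vertex -2.667 2.122 1.851
vertex -1.998 2.106 2.182
vertex -3.264 2.542 3.921
endloop
endfacet
facet normal 0.439 0.166 -0.883
outer loop
vertex -1.998 2.106 2.182
vertex -2.376 2.878 2.139
vertex -1.613 2.672 2.48
endloop
endfacet
facet normal 0.529 -0.648 0.548
outer loop
vertex -1.998 2.106 2.182
vertex -1.613 2.672 2.48
vertex -3.264 2.542 3.921
endloop
endfacet
facet normal -0.856 -0.373 0.357
outer loop
vertex 0.261 -0.848 3.95
vertex -0.4 -0.053 3.195
vertex 0.258 -2.143 2.587
endloop
endfacet
facet normal 0.516 -0.622 0.589
outer loop
vertex 2.04 -1.367 1.845
vertex 0.261 -0.848 3.95
vertex 0.258 -2.143 2.587
endloop
endfacet
facet normal -0.856 -0.373 0.357
outer loop
vertex 0.258 -2.143 2.587
vertex -0.4 -0.053 3.195
vertex -0.403 -1.348 1.833
endloop
endfacet
facet normal -0.002 -0.689 -0.725
outer loop
vertex -0.403 -1.348 1.833
vertex 2.04 -1.367 1.845
vertex 0.258 -2.143 2.587
endloop
endfacet
facet normal 0.002 0.689 0.724
outer loop
vertex 0.261 -0.848 3.95
vertex 1.382 0.723 2.453
vertex -0.4 -0.053 3.195
endloop
endfacet
facet normal 0.516 -0.621 0.590
outer loop
vertex 2.043 -0.072 3.207
vertex 0.261 -0.848 3.95
vertex 2.04 -1.367 1.845
endloop
endfacet
facet normal 0.002 0.689 0.725
outer loop
vertex 2.043 -0.072 3.207
vertex 1.382 0.723 2.453
vertex 0.261 -0.848 3.95
endloop
endfacet
facet normal -0.516 0.621 -0.590
outer loop
vertex -0.4 -0.053 3.195
vertex 1.382 0.723 2.453
vertex -0.403 -1.348 1.833
endloop
endfacet
facet normal -0.002 -0.689 -0.724
outer loop
vertex 1.379 -0.572 1.09
vertex 2.04 -1.367 1.845
vertex -0.403 -1.348 1.833
endloop
endfacet
facet normal -0.516 0.621 -0.589
outer loop
vertex -0.403 -1.348 1.833
vertex 1.382 0.723 2.453
vertex 1.379 -0.572 1.09
endloop
endfacet
facet normal 0.856 0.373 -0.357
outer loop
vertex 1.379 -0.572 1.09
vertex 2.043 -0.072 3.207
vertex 2.04 -1.367 1.845
endloop
endfacet
facet normal 0.856 0.374 -0.357
outer loop
vertex 1.382 0.723 2.453
vertex 2.043 -0.072 3.207
vertex 1.379 -0.572 1.09
endloop
endfacet

endsolid


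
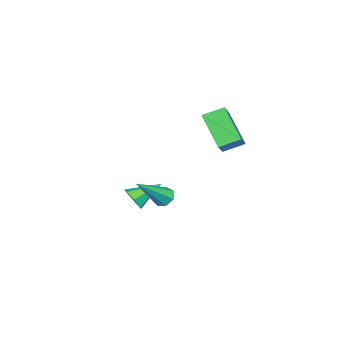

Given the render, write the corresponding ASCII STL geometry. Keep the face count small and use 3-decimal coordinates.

solid 
facet normal -0.684 0.345 -0.643
outer loop
vertex -1.082 -1.898 -0.995
vertex -1.386 -1.703 -0.567
vertex -0.983 -1.443 -0.856
endloop
endfacet
facet normal 0.847 -0.022 -0.532
outer loop
vertex -1.082 -1.898 -0.995
vertex -0.983 -1.443 -0.856
vertex -0.014 -2.397 0.727
endloop
endfacet
facet normal -0.684 0.345 -0.643
outer loop
vertex -0.983 -1.443 -0.856
vertex -1.386 -1.703 -0.567
vertex -1.188 -1.184 -0.499
endloop
endfacet
facet normal 0.745 0.665 -0.055
outer loop
vertex -0.983 -1.443 -0.856
vertex -1.188 -1.184 -0.499
vertex -0.014 -2.397 0.727
endloop
endfacet
facet normal -0.683 0.345 -0.644
outer loop
vertex -1.188 -1.184 -0.499
vertex -1.386 -1.703 -0.567
vertex -1.542 -1.316 -0.194
endloop
endfacet
facet normal 0.207 0.787 0.581
outer loop
vertex -1.188 -1.184 -0.499
vertex -1.542 -1.316 -0.194
vertex -0.014 -2.397 0.727
endloop
endfacet
facet normal -0.683 0.345 -0.644
outer loop
vertex -1.542 -1.316 -0.194
vertex -1.386 -1.703 -0.567
vertex -1.779 -1.739 -0.169
endloop
endfacet
facet normal -0.360 0.255 0.897
outer loop
vertex -1.542 -1.316 -0.194
vertex -1.779 -1.739 -0.169
vertex -0.014 -2.397 0.727
endloop
endfacet
facet normal -0.683 0.347 -0.643
outer loop
vertex -1.779 -1.739 -0.169
vertex -1.386 -1.703 -0.567
vertex -1.721 -2.135 -0.444
endloop
endfacet
facet normal -0.532 -0.534 0.657
outer loop
vertex -1.779 -1.739 -0.169
vertex -1.721 -2.135 -0.444
vertex -0.014 -2.397 0.727
endloop
endfacet
facet normal -0.682 0.345 -0.645
outer loop
vertex -1.721 -2.135 -0.444
vertex -1.386 -1.703 -0.567
vertex -1.41 -2.206 -0.811
endloop
endfacet
facet normal -0.178 -0.983 0.039
outer loop
vertex -1.721 -2.135 -0.444
vertex -1.41 -2.206 -0.811
vertex -0.014 -2.397 0.727
endloop
endfacet
facet normal -0.684 0.344 -0.643
outer loop
vertex -1.41 -2.206 -0.811
vertex -1.386 -1.703 -0.567
vertex -1.082 -1.898 -0.995
endloop
endfacet
facet normal 0.435 -0.756 -0.489
outer loop
vertex -1.41 -2.206 -0.811
vertex -1.082 -1.898 -0.995
vertex -0.014 -2.397 0.727
endloop
endfacet
facet normal 0.622 -0.616 -0.483
outer loop
vertex -2.519 -3.745 -1.715
vertex -3.051 -4.064 -1.993
vertex -2.706 -3.529 -2.231
endloop
endfacet
facet normal 0.435 0.876 0.209
outer loop
vertex -2.519 -3.745 -1.715
vertex -2.706 -3.529 -2.231
vertex -4.009 -3.116 -1.247
endloop
endfacet
facet normal 0.621 -0.616 -0.484
outer loop
vertex -2.706 -3.529 -2.231
vertex -3.051 -4.064 -1.993
vertex -3.153 -3.716 -2.567
endloop
endfacet
facet normal -0.046 0.898 -0.438
outer loop
vertex -2.706 -3.529 -2.231
vertex -3.153 -3.716 -2.567
vertex -4.009 -3.116 -1.247
endloop
endfacet
facet normal 0.621 -0.617 -0.484
outer loop
vertex -3.153 -3.716 -2.567
vertex -3.051 -4.064 -1.993
vertex -3.524 -4.165 -2.471
endloop
endfacet
facet normal -0.665 0.417 -0.620
outer loop
vertex -3.153 -3.716 -2.567
vertex -3.524 -4.165 -2.471
vertex -4.009 -3.116 -1.247
endloop
endfacet
facet normal 0.621 -0.616 -0.485
outer loop
vertex -3.524 -4.165 -2.471
vertex -3.051 -4.064 -1.993
vertex -3.538 -4.538 -2.015
endloop
endfacet
facet normal -0.957 -0.209 -0.200
outer loop
vertex -3.524 -4.165 -2.471
vertex -3.538 -4.538 -2.015
vertex -4.009 -3.116 -1.247
endloop
endfacet
facet normal 0.622 -0.616 -0.484
outer loop
vertex -3.538 -4.538 -2.015
vertex -3.051 -4.064 -1.993
vertex -3.186 -4.555 -1.541
endloop
endfacet
facet normal -0.702 -0.504 0.503
outer loop
vertex -3.538 -4.538 -2.015
vertex -3.186 -4.555 -1.541
vertex -4.009 -3.116 -1.247
endloop
endfacet
facet normal 0.621 -0.616 -0.484
outer loop
vertex -3.186 -4.555 -1.541
vertex -3.051 -4.064 -1.993
vertex -2.732 -4.202 -1.408
endloop
endfacet
facet normal -0.090 -0.248 0.965
outer loop
vertex -3.186 -4.555 -1.541
vertex -2.732 -4.202 -1.408
vertex -4.009 -3.116 -1.247
endloop
endfacet
facet normal 0.622 -0.615 -0.484
outer loop
vertex -2.732 -4.202 -1.408
vertex -3.051 -4.064 -1.993
vertex -2.519 -3.745 -1.715
endloop
endfacet
facet normal 0.416 0.366 0.833
outer loop
vertex -2.732 -4.202 -1.408
vertex -2.519 -3.745 -1.715
vertex -4.009 -3.116 -1.247
endloop
endfacet
facet normal -0.754 -0.090 -0.650
outer loop
vertex -2.987 -0.478 3.709
vertex -3.468 0.371 4.149
vertex -2.025 0.733 2.425
endloop
endfacet
facet normal 0.450 -0.793 -0.411
outer loop
vertex -1.392 0.809 2.971
vertex -2.987 -0.478 3.709
vertex -2.025 0.733 2.425
endloop
endfacet
facet normal -0.754 -0.090 -0.650
outer loop
vertex -2.025 0.733 2.425
vertex -3.468 0.371 4.149
vertex -2.506 1.582 2.865
endloop
endfacet
facet normal 0.479 0.602 -0.639
outer loop
vertex -2.506 1.582 2.865
vertex -1.392 0.809 2.971
vertex -2.025 0.733 2.425
endloop
endfacet
facet normal -0.479 -0.602 0.639
outer loop
vertex -2.987 -0.478 3.709
vertex -2.835 0.447 4.695
vertex -3.468 0.371 4.149
endloop
endfacet
facet normal 0.450 -0.793 -0.411
outer loop
vertex -2.354 -0.402 4.255
vertex -2.987 -0.478 3.709
vertex -1.392 0.809 2.971
endloop
endfacet
facet normal -0.479 -0.602 0.639
outer loop
vertex -2.354 -0.402 4.255
vertex -2.835 0.447 4.695
vertex -2.987 -0.478 3.709
endloop
endfacet
facet normal -0.450 0.793 0.411
outer loop
vertex -3.468 0.371 4.149
vertex -2.835 0.447 4.695
vertex -2.506 1.582 2.865
endloop
endfacet
facet normal 0.479 0.602 -0.639
outer loop
vertex -1.873 1.658 3.411
vertex -1.392 0.809 2.971
vertex -2.506 1.582 2.865
endloop
endfacet
facet normal -0.450 0.793 0.411
outer loop
vertex -2.506 1.582 2.865
vertex -2.835 0.447 4.695
vertex -1.873 1.658 3.411
endloop
endfacet
facet normal 0.754 0.090 0.650
outer loop
vertex -1.873 1.658 3.411
vertex -2.354 -0.402 4.255
vertex -1.392 0.809 2.971
endloop
endfacet
facet normal 0.754 0.090 0.650
outer loop
vertex -2.835 0.447 4.695
vertex -2.354 -0.402 4.255
vertex -1.873 1.658 3.411
endloop
endfacet

endsolid


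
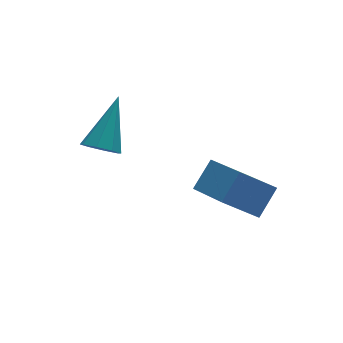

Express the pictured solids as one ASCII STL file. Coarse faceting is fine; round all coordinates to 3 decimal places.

solid 
facet normal -0.766 0.190 0.614
outer loop
vertex -0.662 -3.882 1.047
vertex -0.854 -1.935 0.206
vertex -1.489 -4.347 0.158
endloop
endfacet
facet normal 0.090 -0.914 0.395
outer loop
vertex -0.286 -4.645 -0.806
vertex -0.662 -3.882 1.047
vertex -1.489 -4.347 0.158
endloop
endfacet
facet normal -0.766 0.190 0.614
outer loop
vertex -1.489 -4.347 0.158
vertex -0.854 -1.935 0.206
vertex -1.681 -2.4 -0.683
endloop
endfacet
facet normal -0.636 -0.358 -0.683
outer loop
vertex -1.681 -2.4 -0.683
vertex -0.286 -4.645 -0.806
vertex -1.489 -4.347 0.158
endloop
endfacet
facet normal 0.636 0.358 0.683
outer loop
vertex -0.662 -3.882 1.047
vertex 0.349 -2.233 -0.758
vertex -0.854 -1.935 0.206
endloop
endfacet
facet normal 0.090 -0.914 0.395
outer loop
vertex 0.541 -4.18 0.083
vertex -0.662 -3.882 1.047
vertex -0.286 -4.645 -0.806
endloop
endfacet
facet normal 0.636 0.358 0.683
outer loop
vertex 0.541 -4.18 0.083
vertex 0.349 -2.233 -0.758
vertex -0.662 -3.882 1.047
endloop
endfacet
facet normal -0.090 0.914 -0.395
outer loop
vertex -0.854 -1.935 0.206
vertex 0.349 -2.233 -0.758
vertex -1.681 -2.4 -0.683
endloop
endfacet
facet normal -0.636 -0.358 -0.683
outer loop
vertex -0.478 -2.698 -1.647
vertex -0.286 -4.645 -0.806
vertex -1.681 -2.4 -0.683
endloop
endfacet
facet normal -0.090 0.914 -0.395
outer loop
vertex -1.681 -2.4 -0.683
vertex 0.349 -2.233 -0.758
vertex -0.478 -2.698 -1.647
endloop
endfacet
facet normal 0.766 -0.190 -0.614
outer loop
vertex -0.478 -2.698 -1.647
vertex 0.541 -4.18 0.083
vertex -0.286 -4.645 -0.806
endloop
endfacet
facet normal 0.766 -0.190 -0.614
outer loop
vertex 0.349 -2.233 -0.758
vertex 0.541 -4.18 0.083
vertex -0.478 -2.698 -1.647
endloop
endfacet
facet normal -0.494 -0.519 -0.698
outer loop
vertex -4.108 -0.518 0.604
vertex -4.39 -0.938 1.116
vertex -4.586 -0.323 0.797
endloop
endfacet
facet normal 0.206 0.895 -0.395
outer loop
vertex -4.108 -0.518 0.604
vertex -4.586 -0.323 0.797
vertex -3.31 0.198 2.644
endloop
endfacet
facet normal -0.493 -0.519 -0.698
outer loop
vertex -4.586 -0.323 0.797
vertex -4.39 -0.938 1.116
vertex -4.949 -0.489 1.177
endloop
endfacet
facet normal -0.400 0.916 0.018
outer loop
vertex -4.586 -0.323 0.797
vertex -4.949 -0.489 1.177
vertex -3.31 0.198 2.644
endloop
endfacet
facet normal -0.493 -0.519 -0.699
outer loop
vertex -4.949 -0.489 1.177
vertex -4.39 -0.938 1.116
vertex -4.985 -0.918 1.521
endloop
endfacet
facet normal -0.687 0.489 0.538
outer loop
vertex -4.949 -0.489 1.177
vertex -4.985 -0.918 1.521
vertex -3.31 0.198 2.644
endloop
endfacet
facet normal -0.493 -0.519 -0.698
outer loop
vertex -4.985 -0.918 1.521
vertex -4.39 -0.938 1.116
vertex -4.672 -1.359 1.628
endloop
endfacet
facet normal -0.487 -0.137 0.863
outer loop
vertex -4.985 -0.918 1.521
vertex -4.672 -1.359 1.628
vertex -3.31 0.198 2.644
endloop
endfacet
facet normal -0.494 -0.518 -0.698
outer loop
vertex -4.672 -1.359 1.628
vertex -4.39 -0.938 1.116
vertex -4.194 -1.553 1.434
endloop
endfacet
facet normal 0.083 -0.595 0.800
outer loop
vertex -4.672 -1.359 1.628
vertex -4.194 -1.553 1.434
vertex -3.31 0.198 2.644
endloop
endfacet
facet normal -0.494 -0.518 -0.698
outer loop
vertex -4.194 -1.553 1.434
vertex -4.39 -0.938 1.116
vertex -3.831 -1.388 1.055
endloop
endfacet
facet normal 0.686 -0.615 0.389
outer loop
vertex -4.194 -1.553 1.434
vertex -3.831 -1.388 1.055
vertex -3.31 0.198 2.644
endloop
endfacet
facet normal -0.494 -0.520 -0.697
outer loop
vertex -3.831 -1.388 1.055
vertex -4.39 -0.938 1.116
vertex -3.796 -0.959 0.71
endloop
endfacet
facet normal 0.973 -0.186 -0.133
outer loop
vertex -3.831 -1.388 1.055
vertex -3.796 -0.959 0.71
vertex -3.31 0.198 2.644
endloop
endfacet
facet normal -0.495 -0.518 -0.698
outer loop
vertex -3.796 -0.959 0.71
vertex -4.39 -0.938 1.116
vertex -4.108 -0.518 0.604
endloop
endfacet
facet normal 0.774 0.438 -0.457
outer loop
vertex -3.796 -0.959 0.71
vertex -4.108 -0.518 0.604
vertex -3.31 0.198 2.644
endloop
endfacet

endsolid


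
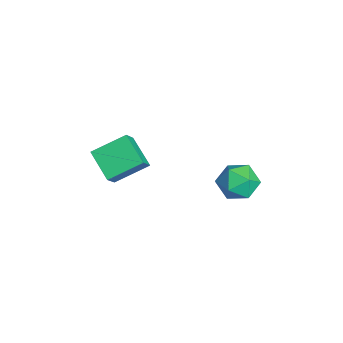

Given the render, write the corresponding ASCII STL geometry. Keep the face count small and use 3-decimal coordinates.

solid 
facet normal -0.463 -0.699 0.545
outer loop
vertex -0.822 2.19 -0.696
vertex -0.139 1.508 -0.99
vertex 0.02 2.053 -0.156
endloop
endfacet
facet normal -0.545 -0.052 0.837
outer loop
vertex -0.822 2.19 -0.696
vertex 0.02 2.053 -0.156
vertex -0.326 2.987 -0.323
endloop
endfacet
facet normal -0.859 0.369 0.354
outer loop
vertex -0.822 2.19 -0.696
vertex -0.326 2.987 -0.323
vertex -0.699 3.018 -1.26
endloop
endfacet
facet normal -0.972 -0.017 -0.236
outer loop
vertex -0.822 2.19 -0.696
vertex -0.699 3.018 -1.26
vertex -0.583 2.104 -1.673
endloop
endfacet
facet normal -0.727 -0.677 -0.118
outer loop
vertex -0.822 2.19 -0.696
vertex -0.583 2.104 -1.673
vertex -0.139 1.508 -0.99
endloop
endfacet
facet normal 0.104 0.212 0.972
outer loop
vertex -0.326 2.987 -0.323
vertex 0.02 2.053 -0.156
vertex 0.663 2.796 -0.387
endloop
endfacet
facet normal 0.236 -0.833 0.500
outer loop
vertex 0.02 2.053 -0.156
vertex -0.139 1.508 -0.99
vertex 0.779 1.882 -0.8
endloop
endfacet
facet normal -0.191 -0.798 -0.572
outer loop
vertex -0.139 1.508 -0.99
vertex -0.583 2.104 -1.673
vertex 0.406 1.913 -1.737
endloop
endfacet
facet normal -0.587 0.270 -0.763
outer loop
vertex -0.583 2.104 -1.673
vertex -0.699 3.018 -1.26
vertex 0.06 2.847 -1.904
endloop
endfacet
facet normal -0.404 0.895 0.190
outer loop
vertex -0.699 3.018 -1.26
vertex -0.326 2.987 -0.323
vertex 0.219 3.392 -1.07
endloop
endfacet
facet normal 0.972 0.017 0.236
outer loop
vertex 0.902 2.71 -1.364
vertex 0.663 2.796 -0.387
vertex 0.779 1.882 -0.8
endloop
endfacet
facet normal 0.859 -0.369 -0.354
outer loop
vertex 0.902 2.71 -1.364
vertex 0.779 1.882 -0.8
vertex 0.406 1.913 -1.737
endloop
endfacet
facet normal 0.545 0.052 -0.837
outer loop
vertex 0.902 2.71 -1.364
vertex 0.406 1.913 -1.737
vertex 0.06 2.847 -1.904
endloop
endfacet
facet normal 0.463 0.699 -0.545
outer loop
vertex 0.902 2.71 -1.364
vertex 0.06 2.847 -1.904
vertex 0.219 3.392 -1.07
endloop
endfacet
facet normal 0.727 0.677 0.118
outer loop
vertex 0.902 2.71 -1.364
vertex 0.219 3.392 -1.07
vertex 0.663 2.796 -0.387
endloop
endfacet
facet normal 0.587 -0.270 0.763
outer loop
vertex 0.779 1.882 -0.8
vertex 0.663 2.796 -0.387
vertex 0.02 2.053 -0.156
endloop
endfacet
facet normal 0.404 -0.895 -0.190
outer loop
vertex 0.406 1.913 -1.737
vertex 0.779 1.882 -0.8
vertex -0.139 1.508 -0.99
endloop
endfacet
facet normal -0.104 -0.212 -0.972
outer loop
vertex 0.06 2.847 -1.904
vertex 0.406 1.913 -1.737
vertex -0.583 2.104 -1.673
endloop
endfacet
facet normal -0.236 0.833 -0.500
outer loop
vertex 0.219 3.392 -1.07
vertex 0.06 2.847 -1.904
vertex -0.699 3.018 -1.26
endloop
endfacet
facet normal 0.191 0.798 0.572
outer loop
vertex 0.663 2.796 -0.387
vertex 0.219 3.392 -1.07
vertex -0.326 2.987 -0.323
endloop
endfacet
facet normal -0.817 -0.307 0.487
outer loop
vertex -0.993 -3.546 1.125
vertex -1.116 -2.026 1.878
vertex -1.679 -3.153 0.222
endloop
endfacet
facet normal 0.072 -0.894 -0.443
outer loop
vertex -0.404 -2.674 -0.538
vertex -0.993 -3.546 1.125
vertex -1.679 -3.153 0.222
endloop
endfacet
facet normal -0.817 -0.308 0.487
outer loop
vertex -1.679 -3.153 0.222
vertex -1.116 -2.026 1.878
vertex -1.802 -1.634 0.975
endloop
endfacet
facet normal -0.571 0.327 -0.753
outer loop
vertex -1.802 -1.634 0.975
vertex -0.404 -2.674 -0.538
vertex -1.679 -3.153 0.222
endloop
endfacet
facet normal 0.571 -0.327 0.753
outer loop
vertex -0.993 -3.546 1.125
vertex 0.159 -1.547 1.118
vertex -1.116 -2.026 1.878
endloop
endfacet
facet normal 0.072 -0.894 -0.443
outer loop
vertex 0.282 -3.066 0.365
vertex -0.993 -3.546 1.125
vertex -0.404 -2.674 -0.538
endloop
endfacet
facet normal 0.572 -0.327 0.753
outer loop
vertex 0.282 -3.066 0.365
vertex 0.159 -1.547 1.118
vertex -0.993 -3.546 1.125
endloop
endfacet
facet normal -0.072 0.894 0.443
outer loop
vertex -1.116 -2.026 1.878
vertex 0.159 -1.547 1.118
vertex -1.802 -1.634 0.975
endloop
endfacet
facet normal -0.572 0.327 -0.753
outer loop
vertex -0.527 -1.154 0.215
vertex -0.404 -2.674 -0.538
vertex -1.802 -1.634 0.975
endloop
endfacet
facet normal -0.072 0.893 0.443
outer loop
vertex -1.802 -1.634 0.975
vertex 0.159 -1.547 1.118
vertex -0.527 -1.154 0.215
endloop
endfacet
facet normal 0.817 0.308 -0.487
outer loop
vertex -0.527 -1.154 0.215
vertex 0.282 -3.066 0.365
vertex -0.404 -2.674 -0.538
endloop
endfacet
facet normal 0.817 0.308 -0.487
outer loop
vertex 0.159 -1.547 1.118
vertex 0.282 -3.066 0.365
vertex -0.527 -1.154 0.215
endloop
endfacet

endsolid


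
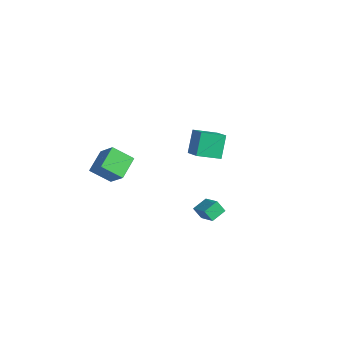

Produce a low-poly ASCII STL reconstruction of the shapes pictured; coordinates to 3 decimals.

solid 
facet normal -0.364 0.477 0.800
outer loop
vertex -1.437 3.181 1.348
vertex -0.058 2.811 2.195
vertex -0.754 4.559 0.838
endloop
endfacet
facet normal -0.831 0.223 -0.510
outer loop
vertex -0.122 3.729 -0.555
vertex -1.437 3.181 1.348
vertex -0.754 4.559 0.838
endloop
endfacet
facet normal -0.363 0.477 0.800
outer loop
vertex -0.754 4.559 0.838
vertex -0.058 2.811 2.195
vertex 0.625 4.188 1.685
endloop
endfacet
facet normal 0.422 0.850 -0.315
outer loop
vertex 0.625 4.188 1.685
vertex -0.122 3.729 -0.555
vertex -0.754 4.559 0.838
endloop
endfacet
facet normal -0.422 -0.850 0.315
outer loop
vertex -1.437 3.181 1.348
vertex 0.574 1.981 0.802
vertex -0.058 2.811 2.195
endloop
endfacet
facet normal -0.831 0.223 -0.510
outer loop
vertex -0.805 2.352 -0.045
vertex -1.437 3.181 1.348
vertex -0.122 3.729 -0.555
endloop
endfacet
facet normal -0.422 -0.850 0.315
outer loop
vertex -0.805 2.352 -0.045
vertex 0.574 1.981 0.802
vertex -1.437 3.181 1.348
endloop
endfacet
facet normal 0.831 -0.223 0.510
outer loop
vertex -0.058 2.811 2.195
vertex 0.574 1.981 0.802
vertex 0.625 4.188 1.685
endloop
endfacet
facet normal 0.422 0.850 -0.315
outer loop
vertex 1.257 3.359 0.292
vertex -0.122 3.729 -0.555
vertex 0.625 4.188 1.685
endloop
endfacet
facet normal 0.831 -0.223 0.510
outer loop
vertex 0.625 4.188 1.685
vertex 0.574 1.981 0.802
vertex 1.257 3.359 0.292
endloop
endfacet
facet normal 0.364 -0.477 -0.800
outer loop
vertex 1.257 3.359 0.292
vertex -0.805 2.352 -0.045
vertex -0.122 3.729 -0.555
endloop
endfacet
facet normal 0.364 -0.476 -0.801
outer loop
vertex 0.574 1.981 0.802
vertex -0.805 2.352 -0.045
vertex 1.257 3.359 0.292
endloop
endfacet
facet normal -0.711 -0.014 -0.703
outer loop
vertex -4.674 -2.38 -2.09
vertex -5.397 -1.024 -1.386
vertex -3.758 -1.401 -3.035
endloop
endfacet
facet normal 0.428 -0.802 -0.417
outer loop
vertex -2.443 -1.376 -1.734
vertex -4.674 -2.38 -2.09
vertex -3.758 -1.401 -3.035
endloop
endfacet
facet normal -0.711 -0.013 -0.703
outer loop
vertex -3.758 -1.401 -3.035
vertex -5.397 -1.024 -1.386
vertex -4.48 -0.045 -2.331
endloop
endfacet
facet normal 0.559 0.597 -0.576
outer loop
vertex -4.48 -0.045 -2.331
vertex -2.443 -1.376 -1.734
vertex -3.758 -1.401 -3.035
endloop
endfacet
facet normal -0.559 -0.597 0.576
outer loop
vertex -4.674 -2.38 -2.09
vertex -4.082 -0.999 -0.085
vertex -5.397 -1.024 -1.386
endloop
endfacet
facet normal 0.428 -0.802 -0.416
outer loop
vertex -3.36 -2.355 -0.789
vertex -4.674 -2.38 -2.09
vertex -2.443 -1.376 -1.734
endloop
endfacet
facet normal -0.559 -0.597 0.576
outer loop
vertex -3.36 -2.355 -0.789
vertex -4.082 -0.999 -0.085
vertex -4.674 -2.38 -2.09
endloop
endfacet
facet normal -0.427 0.802 0.417
outer loop
vertex -5.397 -1.024 -1.386
vertex -4.082 -0.999 -0.085
vertex -4.48 -0.045 -2.331
endloop
endfacet
facet normal 0.559 0.597 -0.576
outer loop
vertex -3.166 -0.02 -1.03
vertex -2.443 -1.376 -1.734
vertex -4.48 -0.045 -2.331
endloop
endfacet
facet normal -0.428 0.802 0.417
outer loop
vertex -4.48 -0.045 -2.331
vertex -4.082 -0.999 -0.085
vertex -3.166 -0.02 -1.03
endloop
endfacet
facet normal 0.711 0.014 0.704
outer loop
vertex -3.166 -0.02 -1.03
vertex -3.36 -2.355 -0.789
vertex -2.443 -1.376 -1.734
endloop
endfacet
facet normal 0.711 0.014 0.703
outer loop
vertex -4.082 -0.999 -0.085
vertex -3.36 -2.355 -0.789
vertex -3.166 -0.02 -1.03
endloop
endfacet
facet normal -0.493 -0.318 0.810
outer loop
vertex 4.371 -0.246 -0.627
vertex 4.273 0.765 -0.29
vertex 3.108 -0.128 -1.349
endloop
endfacet
facet normal 0.092 -0.945 -0.315
outer loop
vertex 3.547 0.155 -2.07
vertex 4.371 -0.246 -0.627
vertex 3.108 -0.128 -1.349
endloop
endfacet
facet normal -0.493 -0.318 0.810
outer loop
vertex 3.108 -0.128 -1.349
vertex 4.273 0.765 -0.29
vertex 3.01 0.883 -1.012
endloop
endfacet
facet normal -0.865 0.081 -0.495
outer loop
vertex 3.01 0.883 -1.012
vertex 3.547 0.155 -2.07
vertex 3.108 -0.128 -1.349
endloop
endfacet
facet normal 0.865 -0.081 0.495
outer loop
vertex 4.371 -0.246 -0.627
vertex 4.712 1.048 -1.011
vertex 4.273 0.765 -0.29
endloop
endfacet
facet normal 0.092 -0.945 -0.315
outer loop
vertex 4.81 0.037 -1.348
vertex 4.371 -0.246 -0.627
vertex 3.547 0.155 -2.07
endloop
endfacet
facet normal 0.865 -0.081 0.495
outer loop
vertex 4.81 0.037 -1.348
vertex 4.712 1.048 -1.011
vertex 4.371 -0.246 -0.627
endloop
endfacet
facet normal -0.092 0.945 0.315
outer loop
vertex 4.273 0.765 -0.29
vertex 4.712 1.048 -1.011
vertex 3.01 0.883 -1.012
endloop
endfacet
facet normal -0.865 0.081 -0.495
outer loop
vertex 3.449 1.166 -1.733
vertex 3.547 0.155 -2.07
vertex 3.01 0.883 -1.012
endloop
endfacet
facet normal -0.092 0.945 0.315
outer loop
vertex 3.01 0.883 -1.012
vertex 4.712 1.048 -1.011
vertex 3.449 1.166 -1.733
endloop
endfacet
facet normal 0.493 0.318 -0.810
outer loop
vertex 3.449 1.166 -1.733
vertex 4.81 0.037 -1.348
vertex 3.547 0.155 -2.07
endloop
endfacet
facet normal 0.493 0.318 -0.810
outer loop
vertex 4.712 1.048 -1.011
vertex 4.81 0.037 -1.348
vertex 3.449 1.166 -1.733
endloop
endfacet

endsolid


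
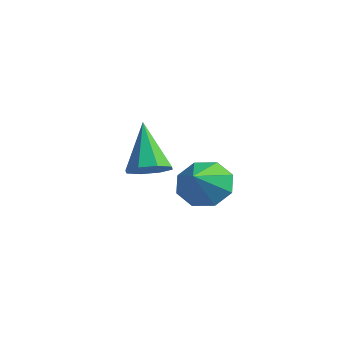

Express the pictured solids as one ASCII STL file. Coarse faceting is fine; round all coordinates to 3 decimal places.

solid 
facet normal -0.510 0.678 -0.530
outer loop
vertex -3.307 2.506 0.726
vertex -4.187 2.025 0.957
vertex -3.634 2.779 1.389
endloop
endfacet
facet normal 0.909 0.190 0.370
outer loop
vertex -3.307 2.506 0.726
vertex -3.634 2.779 1.389
vertex -3.413 0.995 1.763
endloop
endfacet
facet normal -0.510 0.678 -0.530
outer loop
vertex -3.634 2.779 1.389
vertex -4.187 2.025 0.957
vertex -4.285 2.61 1.8
endloop
endfacet
facet normal 0.474 0.237 0.848
outer loop
vertex -3.634 2.779 1.389
vertex -4.285 2.61 1.8
vertex -3.413 0.995 1.763
endloop
endfacet
facet normal -0.510 0.678 -0.530
outer loop
vertex -4.285 2.61 1.8
vertex -4.187 2.025 0.957
vertex -4.879 2.098 1.717
endloop
endfacet
facet normal -0.081 -0.067 0.994
outer loop
vertex -4.285 2.61 1.8
vertex -4.879 2.098 1.717
vertex -3.413 0.995 1.763
endloop
endfacet
facet normal -0.510 0.678 -0.529
outer loop
vertex -4.879 2.098 1.717
vertex -4.187 2.025 0.957
vertex -5.068 1.544 1.189
endloop
endfacet
facet normal -0.430 -0.542 0.722
outer loop
vertex -4.879 2.098 1.717
vertex -5.068 1.544 1.189
vertex -3.413 0.995 1.763
endloop
endfacet
facet normal -0.510 0.678 -0.530
outer loop
vertex -5.068 1.544 1.189
vertex -4.187 2.025 0.957
vertex -4.741 1.272 0.526
endloop
endfacet
facet normal -0.368 -0.910 0.192
outer loop
vertex -5.068 1.544 1.189
vertex -4.741 1.272 0.526
vertex -3.413 0.995 1.763
endloop
endfacet
facet normal -0.510 0.678 -0.529
outer loop
vertex -4.741 1.272 0.526
vertex -4.187 2.025 0.957
vertex -4.09 1.441 0.115
endloop
endfacet
facet normal 0.067 -0.956 -0.286
outer loop
vertex -4.741 1.272 0.526
vertex -4.09 1.441 0.115
vertex -3.413 0.995 1.763
endloop
endfacet
facet normal -0.510 0.678 -0.529
outer loop
vertex -4.09 1.441 0.115
vertex -4.187 2.025 0.957
vertex -3.496 1.952 0.198
endloop
endfacet
facet normal 0.622 -0.653 -0.432
outer loop
vertex -4.09 1.441 0.115
vertex -3.496 1.952 0.198
vertex -3.413 0.995 1.763
endloop
endfacet
facet normal -0.510 0.678 -0.529
outer loop
vertex -3.496 1.952 0.198
vertex -4.187 2.025 0.957
vertex -3.307 2.506 0.726
endloop
endfacet
facet normal 0.971 -0.178 -0.160
outer loop
vertex -3.496 1.952 0.198
vertex -3.307 2.506 0.726
vertex -3.413 0.995 1.763
endloop
endfacet
facet normal 0.473 -0.203 -0.857
outer loop
vertex -1.169 -1.398 3.331
vertex -1.765 -1.831 3.105
vertex -1.574 -1.088 3.034
endloop
endfacet
facet normal 0.360 0.846 0.393
outer loop
vertex -1.169 -1.398 3.331
vertex -1.574 -1.088 3.034
vertex -2.695 -1.429 4.795
endloop
endfacet
facet normal 0.472 -0.203 -0.858
outer loop
vertex -1.574 -1.088 3.034
vertex -1.765 -1.831 3.105
vertex -2.09 -1.213 2.78
endloop
endfacet
facet normal -0.249 0.968 0.029
outer loop
vertex -1.574 -1.088 3.034
vertex -2.09 -1.213 2.78
vertex -2.695 -1.429 4.795
endloop
endfacet
facet normal 0.472 -0.203 -0.858
outer loop
vertex -2.09 -1.213 2.78
vertex -1.765 -1.831 3.105
vertex -2.416 -1.7 2.716
endloop
endfacet
facet normal -0.806 0.563 -0.182
outer loop
vertex -2.09 -1.213 2.78
vertex -2.416 -1.7 2.716
vertex -2.695 -1.429 4.795
endloop
endfacet
facet normal 0.472 -0.204 -0.858
outer loop
vertex -2.416 -1.7 2.716
vertex -1.765 -1.831 3.105
vertex -2.361 -2.263 2.88
endloop
endfacet
facet normal -0.985 -0.130 -0.115
outer loop
vertex -2.416 -1.7 2.716
vertex -2.361 -2.263 2.88
vertex -2.695 -1.429 4.795
endloop
endfacet
facet normal 0.471 -0.203 -0.858
outer loop
vertex -2.361 -2.263 2.88
vertex -1.765 -1.831 3.105
vertex -1.956 -2.573 3.176
endloop
endfacet
facet normal -0.680 -0.708 0.190
outer loop
vertex -2.361 -2.263 2.88
vertex -1.956 -2.573 3.176
vertex -2.695 -1.429 4.795
endloop
endfacet
facet normal 0.473 -0.204 -0.857
outer loop
vertex -1.956 -2.573 3.176
vertex -1.765 -1.831 3.105
vertex -1.44 -2.448 3.431
endloop
endfacet
facet normal -0.072 -0.830 0.553
outer loop
vertex -1.956 -2.573 3.176
vertex -1.44 -2.448 3.431
vertex -2.695 -1.429 4.795
endloop
endfacet
facet normal 0.473 -0.204 -0.857
outer loop
vertex -1.44 -2.448 3.431
vertex -1.765 -1.831 3.105
vertex -1.114 -1.961 3.495
endloop
endfacet
facet normal 0.485 -0.425 0.764
outer loop
vertex -1.44 -2.448 3.431
vertex -1.114 -1.961 3.495
vertex -2.695 -1.429 4.795
endloop
endfacet
facet normal 0.473 -0.204 -0.857
outer loop
vertex -1.114 -1.961 3.495
vertex -1.765 -1.831 3.105
vertex -1.169 -1.398 3.331
endloop
endfacet
facet normal 0.664 0.268 0.698
outer loop
vertex -1.114 -1.961 3.495
vertex -1.169 -1.398 3.331
vertex -2.695 -1.429 4.795
endloop
endfacet

endsolid


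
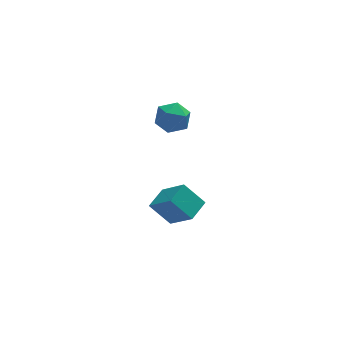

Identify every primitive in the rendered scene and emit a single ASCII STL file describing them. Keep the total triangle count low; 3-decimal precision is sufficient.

solid 
facet normal -0.665 -0.714 -0.218
outer loop
vertex 0.782 -1.33 -2.021
vertex -0.133 -0.038 -3.461
vertex 1.829 -1.936 -3.229
endloop
endfacet
facet normal 0.427 -0.604 0.673
outer loop
vertex 2.773 -0.922 -2.919
vertex 0.782 -1.33 -2.021
vertex 1.829 -1.936 -3.229
endloop
endfacet
facet normal -0.665 -0.714 -0.218
outer loop
vertex 1.829 -1.936 -3.229
vertex -0.133 -0.038 -3.461
vertex 0.914 -0.644 -4.669
endloop
endfacet
facet normal 0.612 -0.354 -0.707
outer loop
vertex 0.914 -0.644 -4.669
vertex 2.773 -0.922 -2.919
vertex 1.829 -1.936 -3.229
endloop
endfacet
facet normal -0.612 0.354 0.707
outer loop
vertex 0.782 -1.33 -2.021
vertex 0.811 0.976 -3.151
vertex -0.133 -0.038 -3.461
endloop
endfacet
facet normal 0.427 -0.604 0.673
outer loop
vertex 1.726 -0.316 -1.711
vertex 0.782 -1.33 -2.021
vertex 2.773 -0.922 -2.919
endloop
endfacet
facet normal -0.612 0.354 0.707
outer loop
vertex 1.726 -0.316 -1.711
vertex 0.811 0.976 -3.151
vertex 0.782 -1.33 -2.021
endloop
endfacet
facet normal -0.427 0.604 -0.673
outer loop
vertex -0.133 -0.038 -3.461
vertex 0.811 0.976 -3.151
vertex 0.914 -0.644 -4.669
endloop
endfacet
facet normal 0.612 -0.354 -0.707
outer loop
vertex 1.858 0.37 -4.359
vertex 2.773 -0.922 -2.919
vertex 0.914 -0.644 -4.669
endloop
endfacet
facet normal -0.427 0.604 -0.673
outer loop
vertex 0.914 -0.644 -4.669
vertex 0.811 0.976 -3.151
vertex 1.858 0.37 -4.359
endloop
endfacet
facet normal 0.665 0.714 0.218
outer loop
vertex 1.858 0.37 -4.359
vertex 1.726 -0.316 -1.711
vertex 2.773 -0.922 -2.919
endloop
endfacet
facet normal 0.665 0.714 0.218
outer loop
vertex 0.811 0.976 -3.151
vertex 1.726 -0.316 -1.711
vertex 1.858 0.37 -4.359
endloop
endfacet
facet normal -0.908 0.418 -0.034
outer loop
vertex 0.713 1.18 2.78
vertex 0.288 0.295 3.238
vertex 0.64 1.11 3.858
endloop
endfacet
facet normal -0.402 0.915 0.032
outer loop
vertex 0.713 1.18 2.78
vertex 0.64 1.11 3.858
vertex 1.533 1.518 3.402
endloop
endfacet
facet normal 0.044 0.852 -0.521
outer loop
vertex 0.713 1.18 2.78
vertex 1.533 1.518 3.402
vertex 1.734 0.955 2.498
endloop
endfacet
facet normal -0.187 0.315 -0.930
outer loop
vertex 0.713 1.18 2.78
vertex 1.734 0.955 2.498
vertex 0.964 0.199 2.397
endloop
endfacet
facet normal -0.776 0.047 -0.629
outer loop
vertex 0.713 1.18 2.78
vertex 0.964 0.199 2.397
vertex 0.288 0.295 3.238
endloop
endfacet
facet normal -0.034 0.777 0.629
outer loop
vertex 1.533 1.518 3.402
vertex 0.64 1.11 3.858
vertex 1.616 0.841 4.243
endloop
endfacet
facet normal -0.853 -0.027 0.520
outer loop
vertex 0.64 1.11 3.858
vertex 0.288 0.295 3.238
vertex 0.846 0.085 4.142
endloop
endfacet
facet normal -0.640 -0.628 -0.443
outer loop
vertex 0.288 0.295 3.238
vertex 0.964 0.199 2.397
vertex 1.047 -0.478 3.238
endloop
endfacet
facet normal 0.313 -0.195 -0.930
outer loop
vertex 0.964 0.199 2.397
vertex 1.734 0.955 2.498
vertex 1.94 -0.07 2.782
endloop
endfacet
facet normal 0.688 0.675 -0.268
outer loop
vertex 1.734 0.955 2.498
vertex 1.533 1.518 3.402
vertex 2.292 0.745 3.402
endloop
endfacet
facet normal 0.187 -0.315 0.930
outer loop
vertex 1.867 -0.14 3.86
vertex 1.616 0.841 4.243
vertex 0.846 0.085 4.142
endloop
endfacet
facet normal -0.044 -0.852 0.521
outer loop
vertex 1.867 -0.14 3.86
vertex 0.846 0.085 4.142
vertex 1.047 -0.478 3.238
endloop
endfacet
facet normal 0.402 -0.915 -0.032
outer loop
vertex 1.867 -0.14 3.86
vertex 1.047 -0.478 3.238
vertex 1.94 -0.07 2.782
endloop
endfacet
facet normal 0.908 -0.418 0.034
outer loop
vertex 1.867 -0.14 3.86
vertex 1.94 -0.07 2.782
vertex 2.292 0.745 3.402
endloop
endfacet
facet normal 0.776 -0.047 0.629
outer loop
vertex 1.867 -0.14 3.86
vertex 2.292 0.745 3.402
vertex 1.616 0.841 4.243
endloop
endfacet
facet normal -0.313 0.195 0.930
outer loop
vertex 0.846 0.085 4.142
vertex 1.616 0.841 4.243
vertex 0.64 1.11 3.858
endloop
endfacet
facet normal -0.688 -0.675 0.268
outer loop
vertex 1.047 -0.478 3.238
vertex 0.846 0.085 4.142
vertex 0.288 0.295 3.238
endloop
endfacet
facet normal 0.034 -0.777 -0.629
outer loop
vertex 1.94 -0.07 2.782
vertex 1.047 -0.478 3.238
vertex 0.964 0.199 2.397
endloop
endfacet
facet normal 0.853 0.027 -0.520
outer loop
vertex 2.292 0.745 3.402
vertex 1.94 -0.07 2.782
vertex 1.734 0.955 2.498
endloop
endfacet
facet normal 0.640 0.628 0.443
outer loop
vertex 1.616 0.841 4.243
vertex 2.292 0.745 3.402
vertex 1.533 1.518 3.402
endloop
endfacet

endsolid
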